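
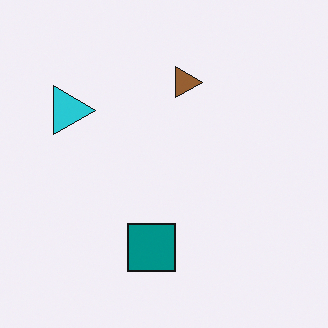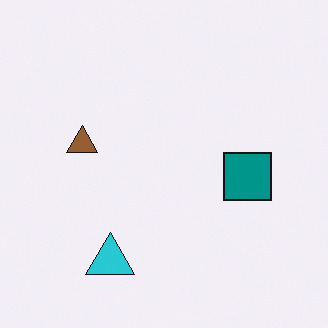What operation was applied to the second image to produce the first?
This is the original image rotated 90° clockwise.

The cyan triangle sits in the bottom of the second image and the left of the first — consistent with a whole-image 90° clockwise rotation.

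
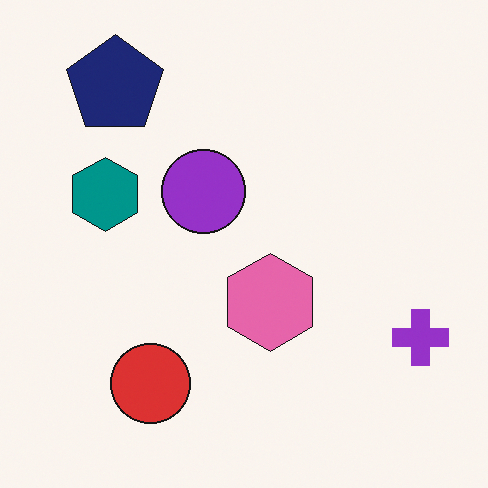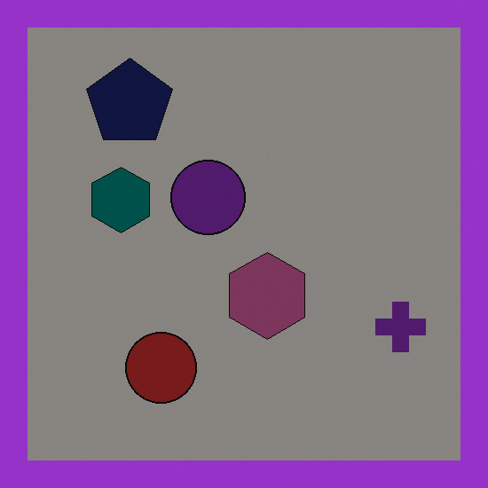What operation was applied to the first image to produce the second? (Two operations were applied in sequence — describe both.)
The image was substantially darkened, then framed with a purple border.

Every pixel — background and shapes alike — is uniformly darkened. A solid purple frame runs around the edge of the second image, with the content slightly shrunk inside it.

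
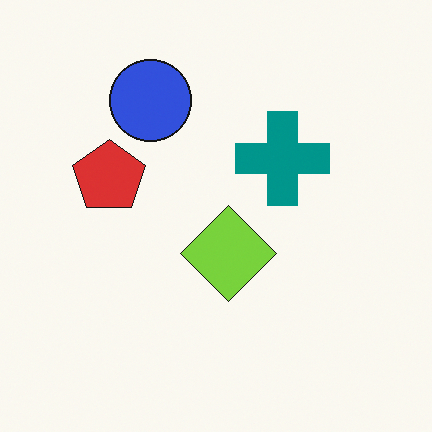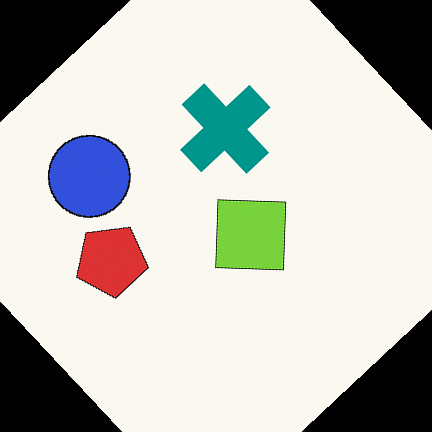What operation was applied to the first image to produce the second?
The transformation is: rotated counter-clockwise by a large amount — several tens of degrees.

Every shape is tilted by the same angle and the image corners show triangular fill wedges — a whole-image rotation by a non-right angle.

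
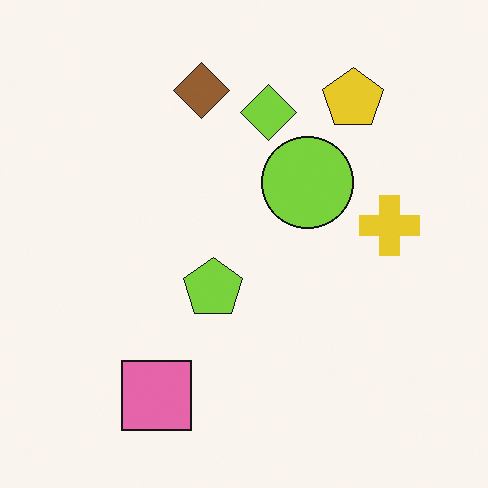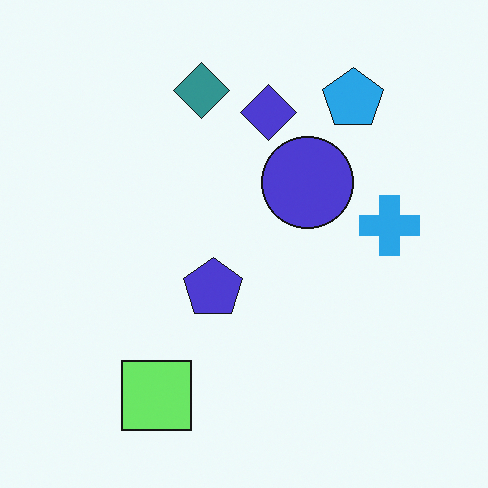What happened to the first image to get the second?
The transformation is: hue-shifted through roughly a third of the color wheel.

Every shape's color has rotated by the same amount around the hue wheel — a uniform hue shift.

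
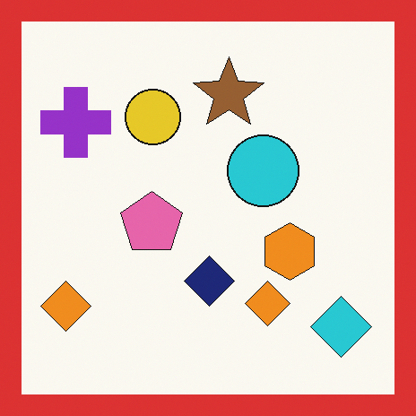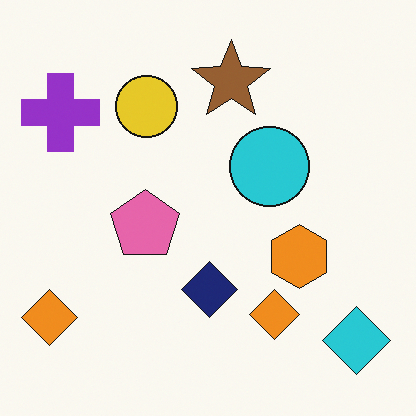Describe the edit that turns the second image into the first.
The first image is the second framed with a red border.

A solid red frame runs around the edge of the first image, with the content slightly shrunk inside it.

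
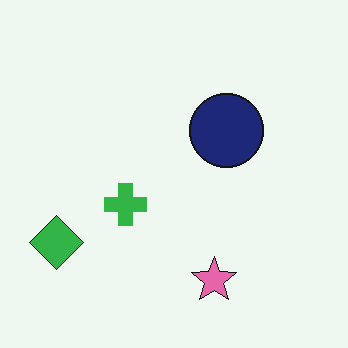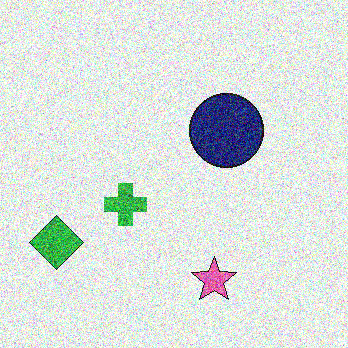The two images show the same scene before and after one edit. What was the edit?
This is the original image degraded with heavy additive noise.

Random speckle covers the whole image, including the flat background.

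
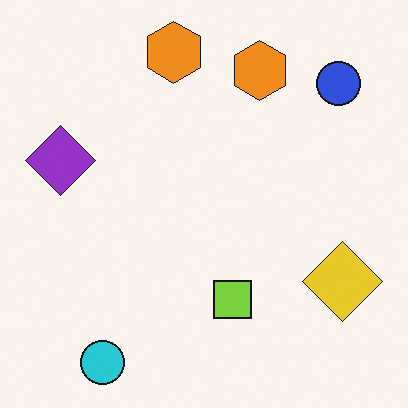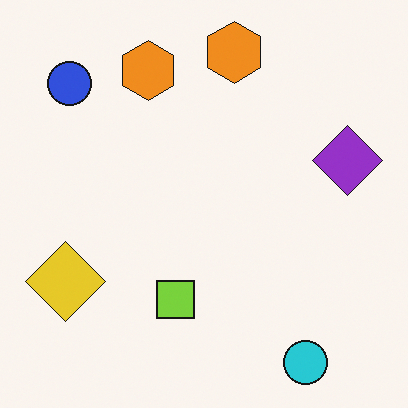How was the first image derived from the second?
The transformation is: flipped horizontally (left ↔ right).

The purple diamond is in the right of the second image and the left of the first — shapes on opposite sides of the vertical midline have swapped in a mirror flip.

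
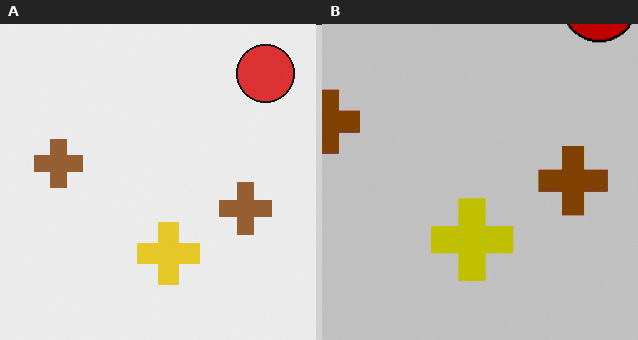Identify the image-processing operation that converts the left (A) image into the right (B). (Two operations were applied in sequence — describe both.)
The right (B) image is the left (A) cropped slightly and scaled back up, then aggressively posterized.

The visible shapes are larger and the field of view is narrower; shapes near the original edges may be partly or wholly outside the frame — a crop-and-rescale. Each flat color has snapped to a coarser quantized level — most visibly, the near-white background has dropped to a flat grey.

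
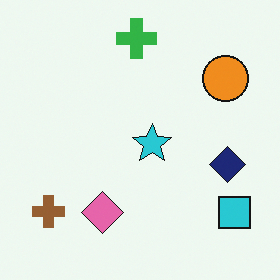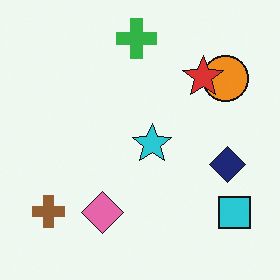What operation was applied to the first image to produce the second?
The second image is the first overlaid with an additional red star.

A red star appears in the second image that is absent from the first.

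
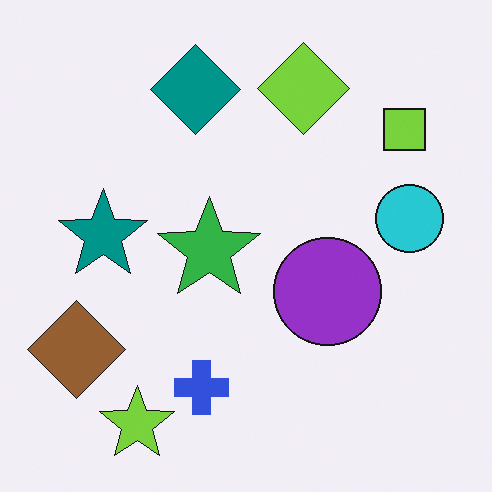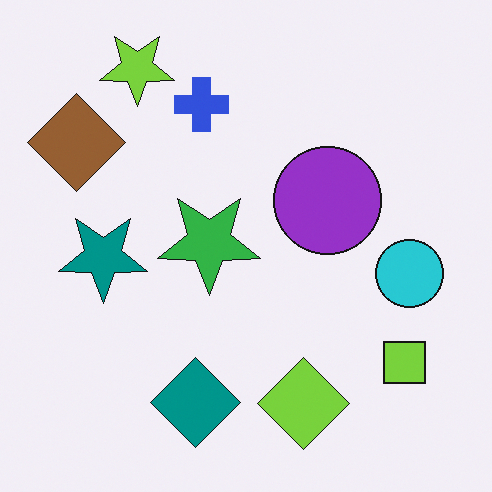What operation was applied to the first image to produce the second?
The image was flipped vertically (top ↔ bottom).

The lime star is in the bottom-left of the first image and the top-left of the second — shapes on opposite sides of the horizontal midline have swapped in a mirror flip.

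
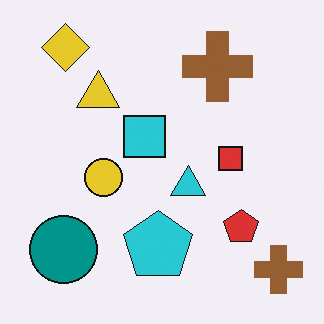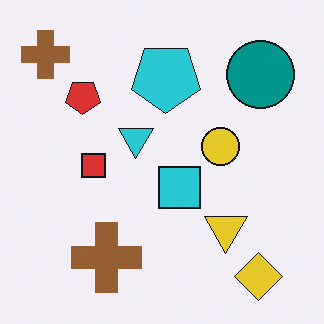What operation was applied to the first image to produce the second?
The image was rotated 180°.

The yellow diamond sits in the top-left of the first image and the bottom-right of the second — consistent with a whole-image 180° rotation.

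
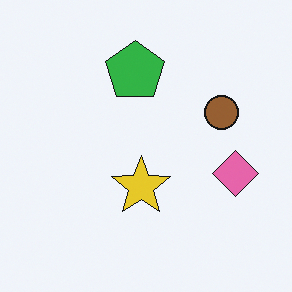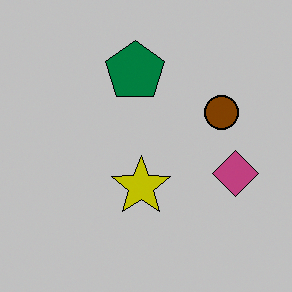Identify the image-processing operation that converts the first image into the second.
Heavily posterized to just a handful of flat colors.

Each flat color has snapped to a coarser quantized level — most visibly, the near-white background has dropped to a flat grey.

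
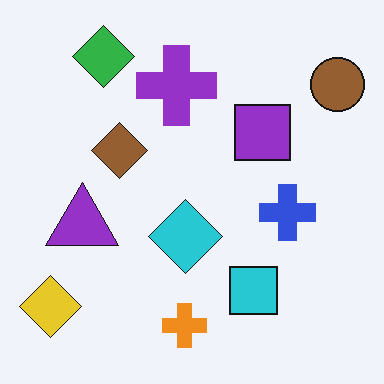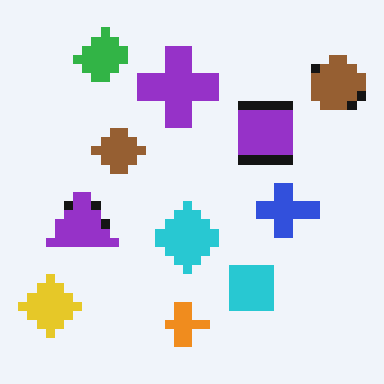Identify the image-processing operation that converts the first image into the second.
The second image is the first coarsely pixelated.

Shapes are reduced to large square blocks; fine edges and outlines are lost — a downscale-then-upscale (mosaic) effect.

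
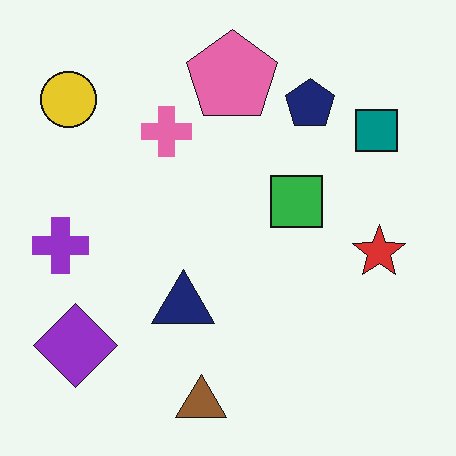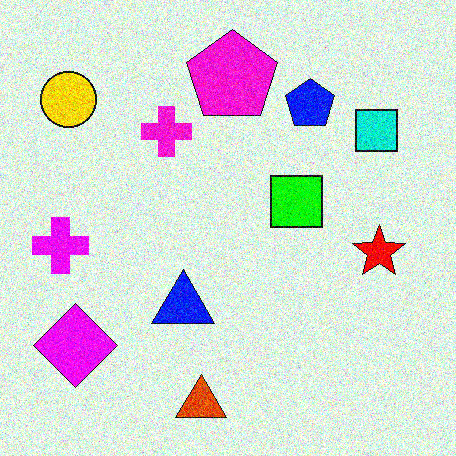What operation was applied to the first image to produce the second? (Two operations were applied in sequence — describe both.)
Made much more vivid (saturation change), then degraded with heavy additive noise.

All colors are more vivid — a global saturation change. Random speckle covers the whole image, including the flat background.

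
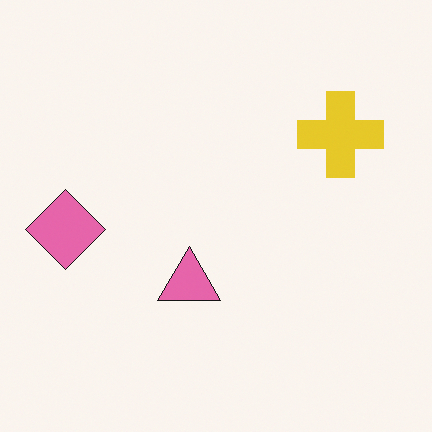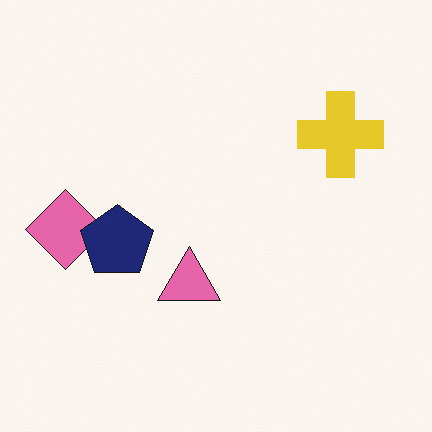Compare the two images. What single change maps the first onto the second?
The transformation is: overlaid with an additional navy pentagon.

A navy pentagon appears in the second image that is absent from the first.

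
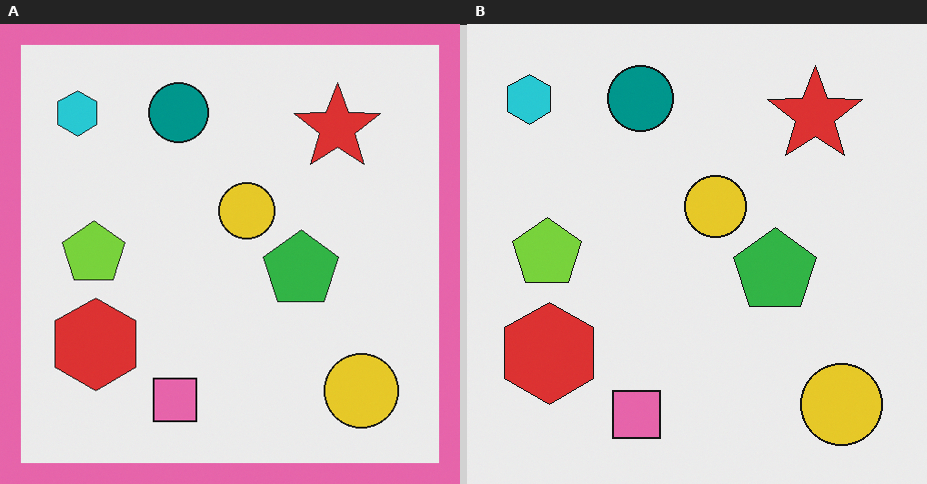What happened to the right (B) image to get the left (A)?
The image was framed with a pink border.

A solid pink frame runs around the edge of the left (A) image, with the content slightly shrunk inside it.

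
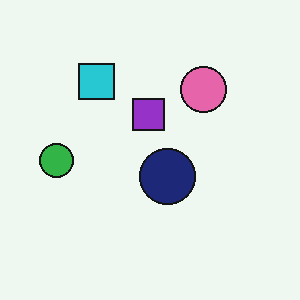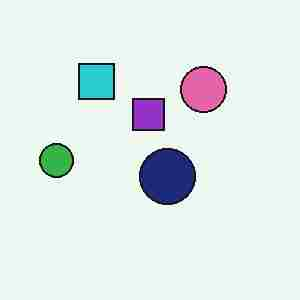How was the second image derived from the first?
This is the original image degraded with heavy JPEG compression.

Blocky 8×8 compression artifacts appear around shape edges and the flat background shows ringing — characteristic JPEG degradation.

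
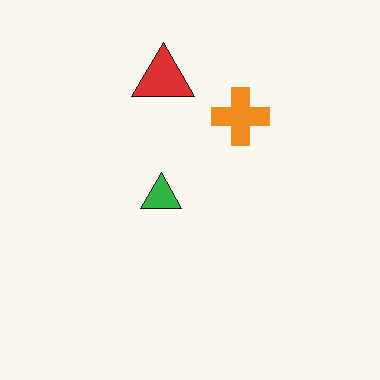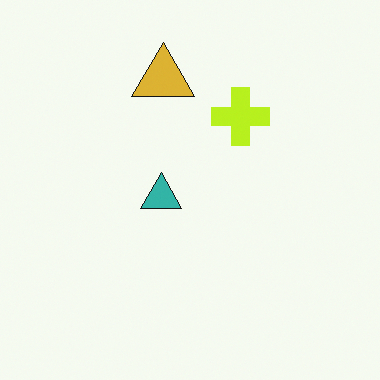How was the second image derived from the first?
The transformation is: hue-shifted slightly.

Every shape's color has rotated by the same amount around the hue wheel — a uniform hue shift.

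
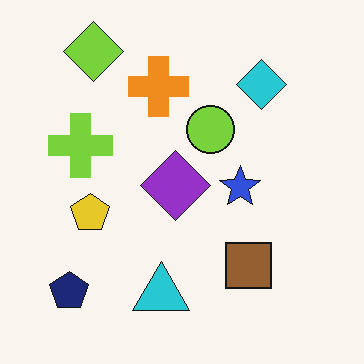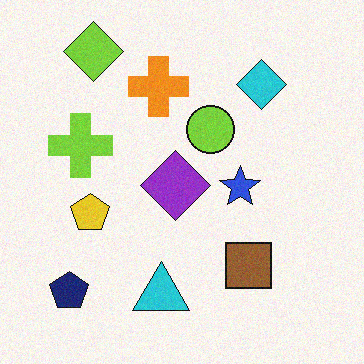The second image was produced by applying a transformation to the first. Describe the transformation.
It was degraded with light additive noise.

Random speckle covers the whole image, including the flat background.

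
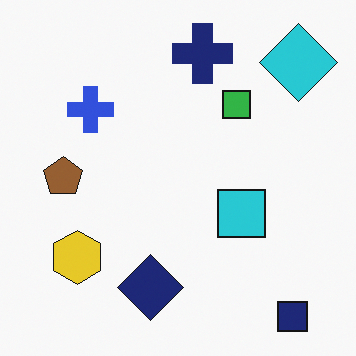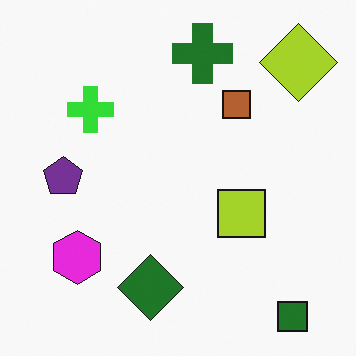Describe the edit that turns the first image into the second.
The transformation is: hue-shifted by a large amount.

Every shape's color has rotated by the same amount around the hue wheel — a uniform hue shift.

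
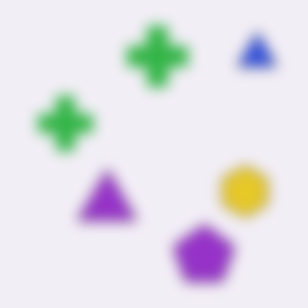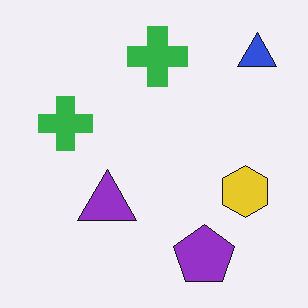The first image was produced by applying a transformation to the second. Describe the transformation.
The first image is the second heavily blurred.

Shape edges and outlines are uniformly softened across the whole image.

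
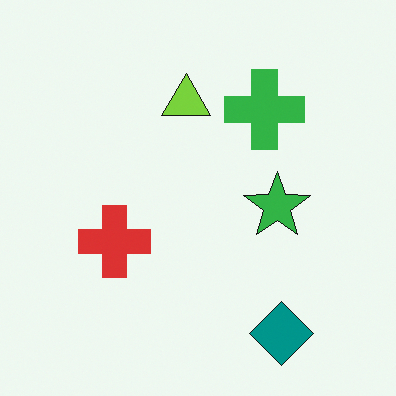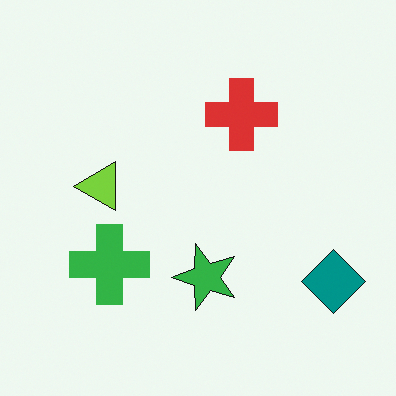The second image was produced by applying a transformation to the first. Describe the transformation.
It was transposed (reflected across the top-left ↔ bottom-right diagonal).

Shapes have swapped their row and column positions — what was in the top-right is now in the bottom-left — a diagonal reflection.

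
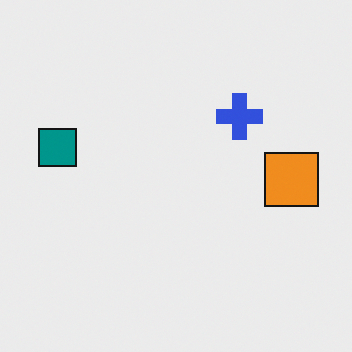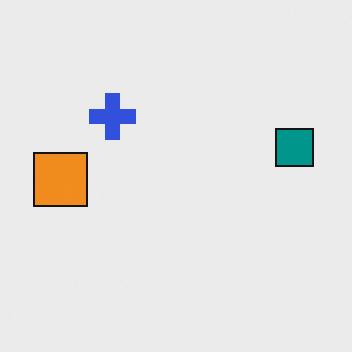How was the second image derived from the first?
This is the original image flipped horizontally (left ↔ right).

The teal square is in the left of the first image and the right of the second — shapes on opposite sides of the vertical midline have swapped in a mirror flip.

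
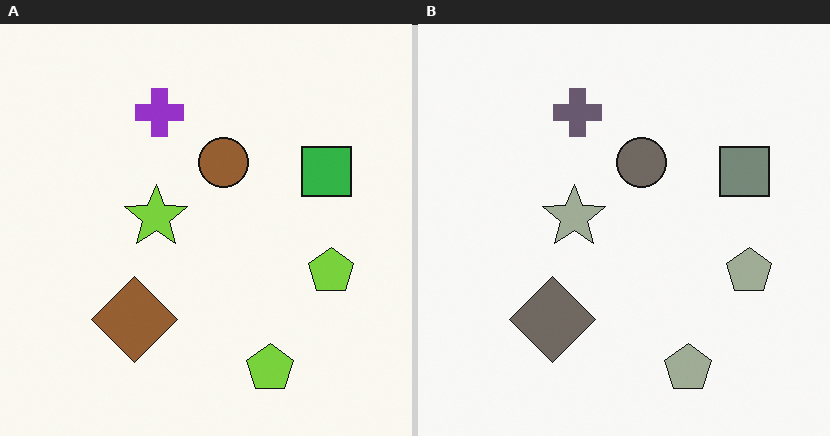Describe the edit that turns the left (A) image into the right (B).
The transformation is: made much more muted (saturation change).

All colors are more muted and greyish — a global saturation change.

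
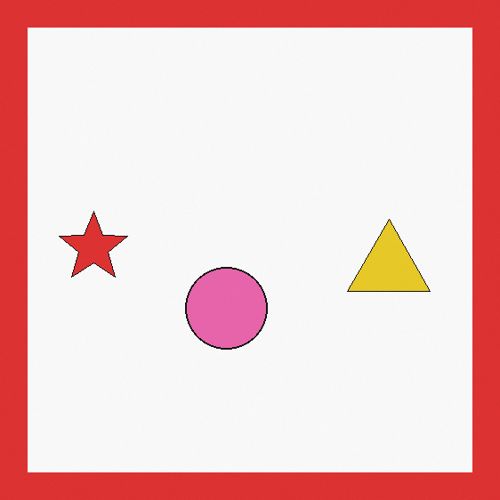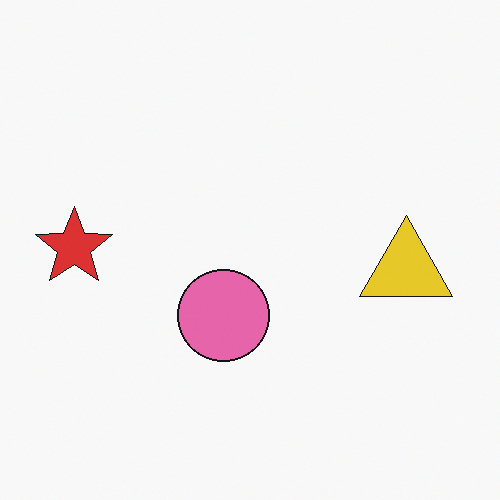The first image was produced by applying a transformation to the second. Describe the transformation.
The first image is the second framed with a red border.

A solid red frame runs around the edge of the first image, with the content slightly shrunk inside it.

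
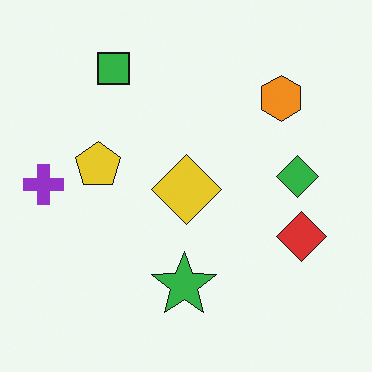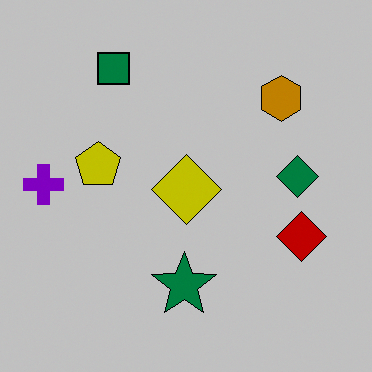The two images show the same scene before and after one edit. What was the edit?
This is the original image heavily posterized to just a handful of flat colors.

Each flat color has snapped to a coarser quantized level — most visibly, the near-white background has dropped to a flat grey.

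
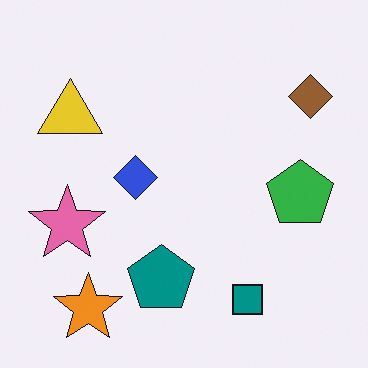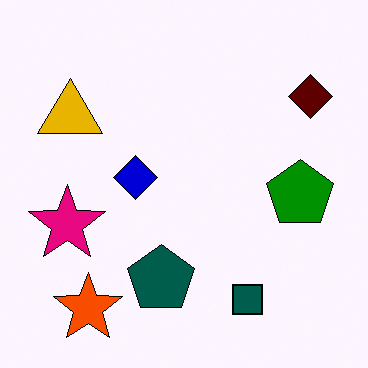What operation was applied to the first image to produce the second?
The transformation is: given much higher contrast.

Tones are pushed away from mid-grey across the whole image — a global contrast change.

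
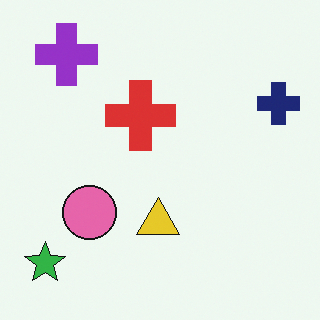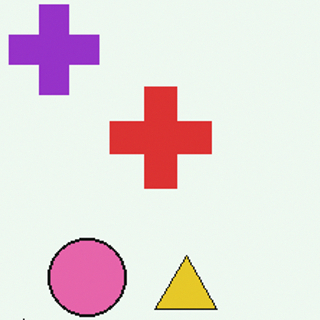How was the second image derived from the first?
The image was cropped slightly and scaled back up.

The visible shapes are larger and the field of view is narrower; shapes near the original edges may be partly or wholly outside the frame — a crop-and-rescale.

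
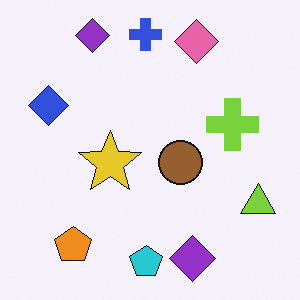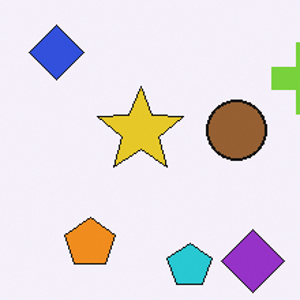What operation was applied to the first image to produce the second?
The image was cropped to a modestly smaller region and rescaled.

The visible shapes are larger and the field of view is narrower; shapes near the original edges may be partly or wholly outside the frame — a crop-and-rescale.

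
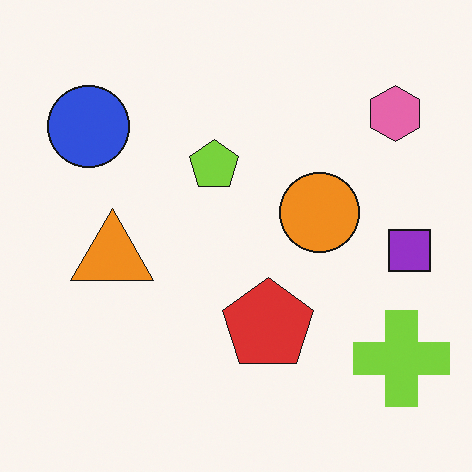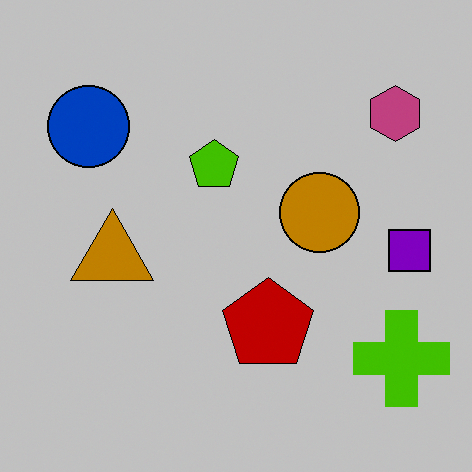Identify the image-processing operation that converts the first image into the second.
It was heavily posterized to just a handful of flat colors.

Each flat color has snapped to a coarser quantized level — most visibly, the near-white background has dropped to a flat grey.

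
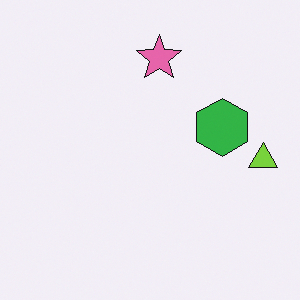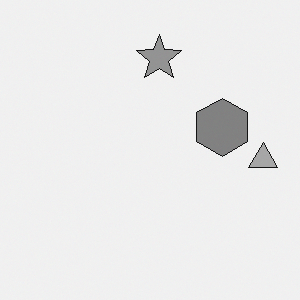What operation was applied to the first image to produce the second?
This is the original image converted to grayscale.

All color is removed — every shape is now a shade of grey.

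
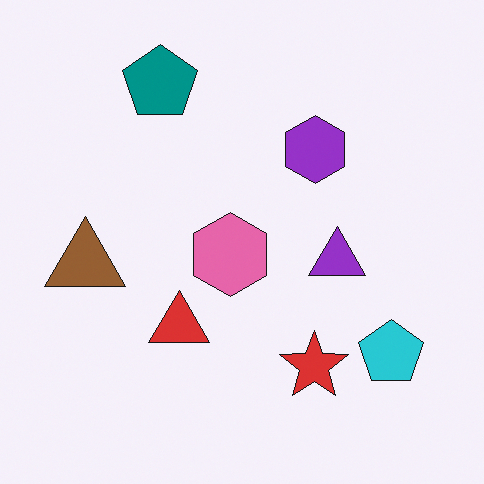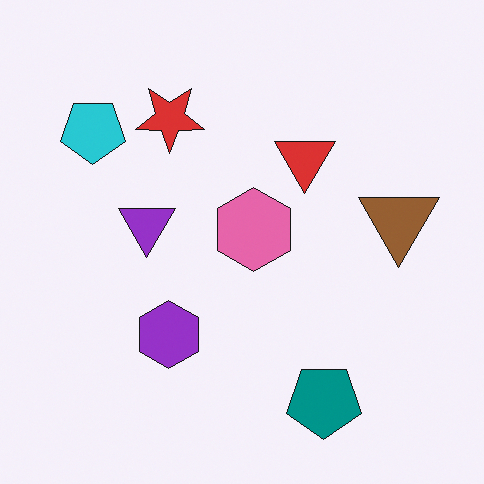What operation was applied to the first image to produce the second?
The image was rotated 180°.

The cyan pentagon sits in the bottom-right of the first image and the top-left of the second — consistent with a whole-image 180° rotation.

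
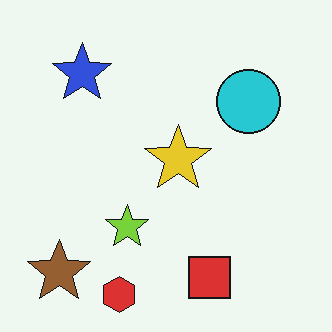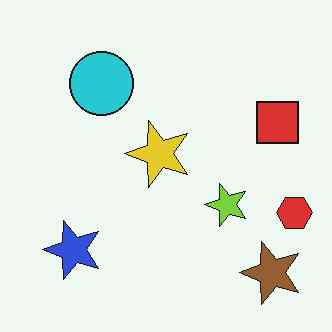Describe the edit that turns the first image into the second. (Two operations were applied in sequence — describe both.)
Rotated 90° counter-clockwise, then given moderate JPEG compression.

The brown star sits in the bottom-left of the first image and the bottom-right of the second — consistent with a whole-image 90° counter-clockwise rotation. Blocky 8×8 compression artifacts appear around shape edges and the flat background shows ringing — characteristic JPEG degradation.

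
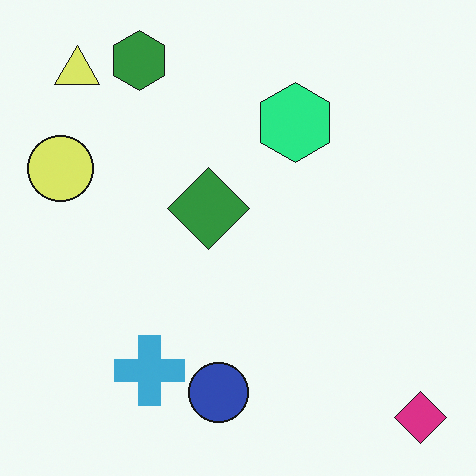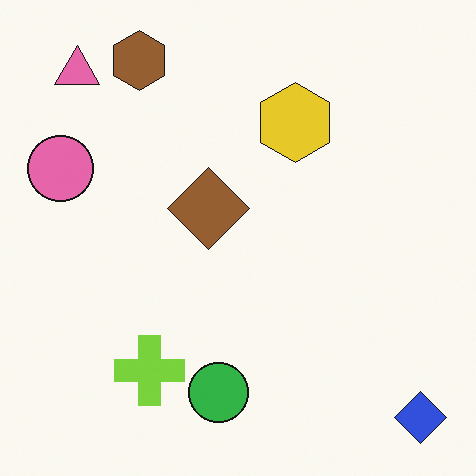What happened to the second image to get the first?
The first image is the second hue-shifted through roughly a third of the color wheel.

Every shape's color has rotated by the same amount around the hue wheel — a uniform hue shift.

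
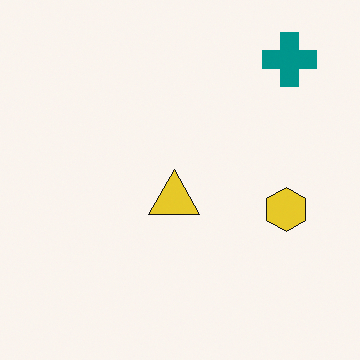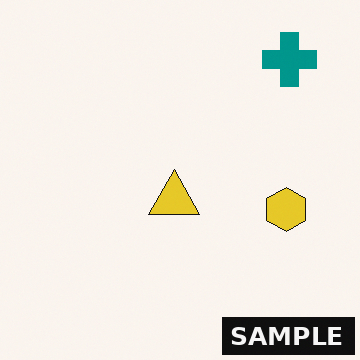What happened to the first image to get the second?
Watermarked with the text "SAMPLE" in the lower-right corner.

A dark label reading "SAMPLE" appears in the lower-right corner.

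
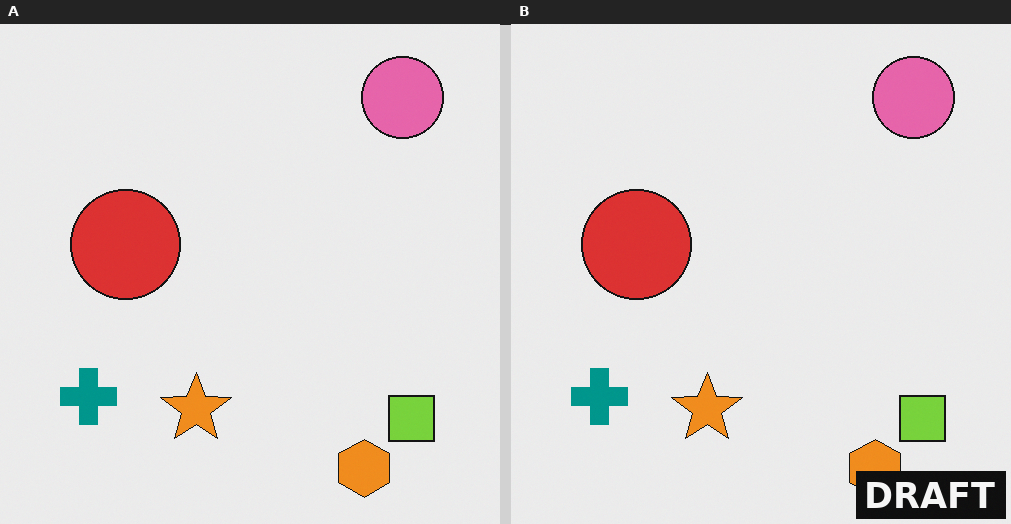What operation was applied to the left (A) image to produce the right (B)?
The right (B) image is the left (A) watermarked with the text "DRAFT" in the lower-right corner.

A dark label reading "DRAFT" appears in the lower-right corner.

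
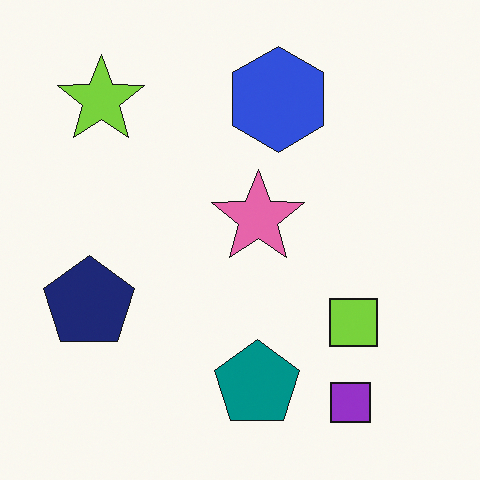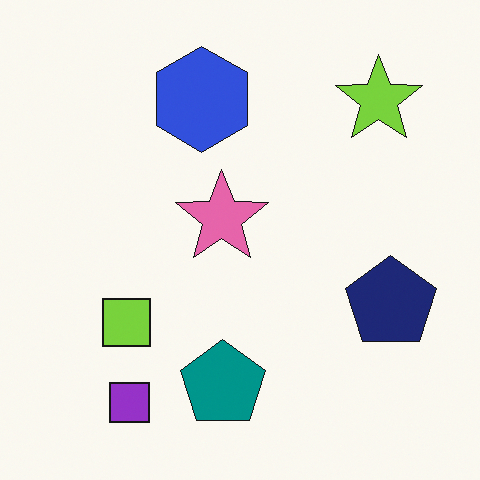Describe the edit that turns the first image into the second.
The transformation is: flipped horizontally (left ↔ right).

The navy pentagon is in the left of the first image and the right of the second — shapes on opposite sides of the vertical midline have swapped in a mirror flip.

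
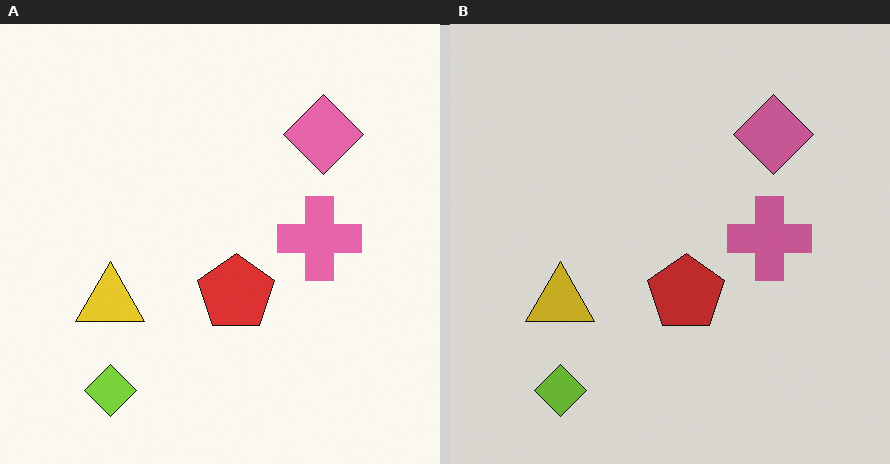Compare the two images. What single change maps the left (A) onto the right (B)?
The transformation is: darkened a little.

Every pixel — background and shapes alike — is uniformly darkened.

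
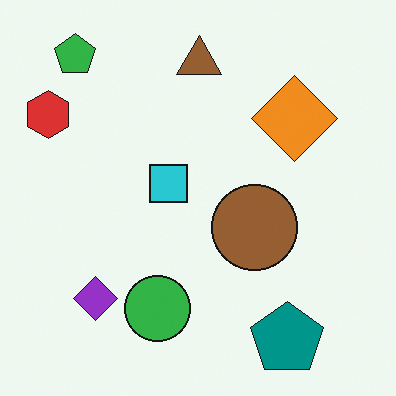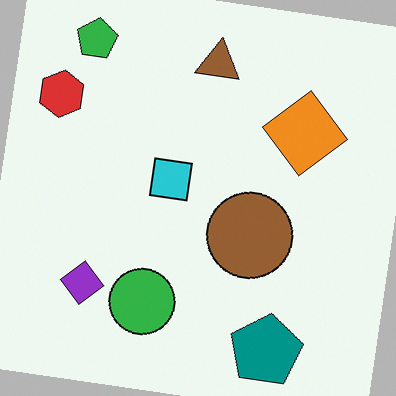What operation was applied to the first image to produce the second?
The second image is the first rotated clockwise by a small amount.

Every shape is tilted by the same angle and the image corners show triangular fill wedges — a whole-image rotation by a non-right angle.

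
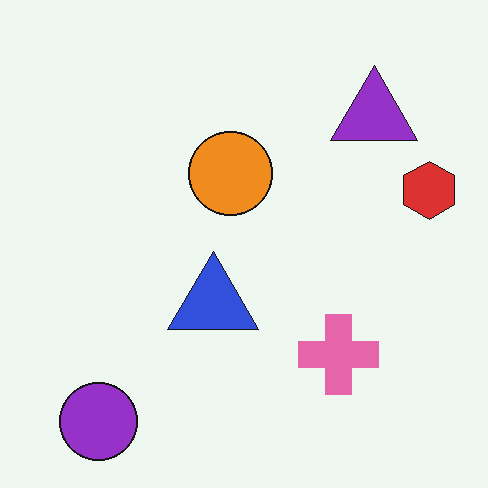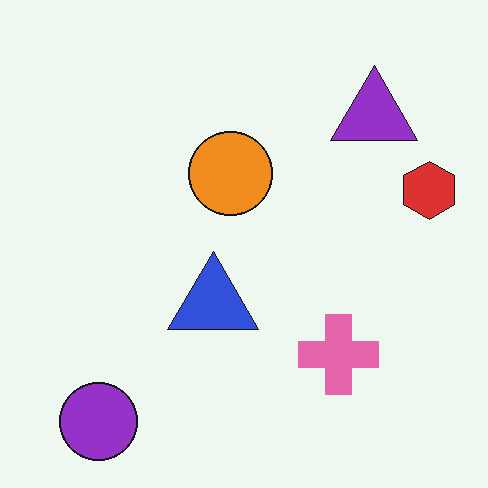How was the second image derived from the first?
Given moderate JPEG compression.

Blocky 8×8 compression artifacts appear around shape edges and the flat background shows ringing — characteristic JPEG degradation.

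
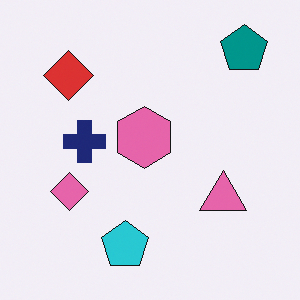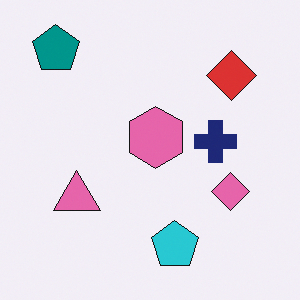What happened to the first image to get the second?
It was flipped horizontally (left ↔ right).

The teal pentagon is in the top-right of the first image and the top-left of the second — shapes on opposite sides of the vertical midline have swapped in a mirror flip.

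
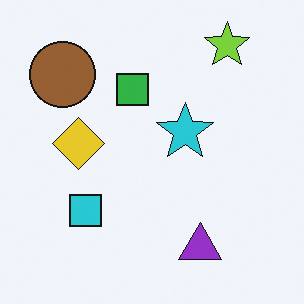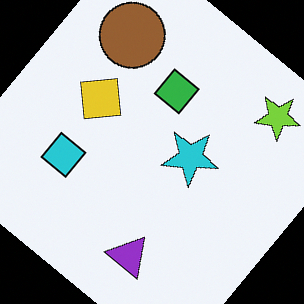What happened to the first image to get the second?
Rotated clockwise by a large amount — several tens of degrees.

Every shape is tilted by the same angle and the image corners show triangular fill wedges — a whole-image rotation by a non-right angle.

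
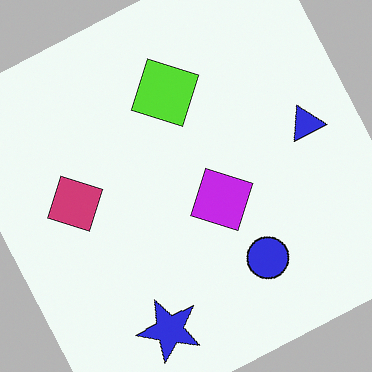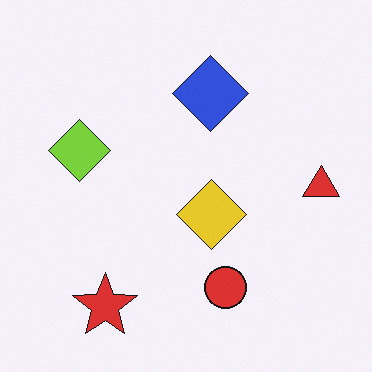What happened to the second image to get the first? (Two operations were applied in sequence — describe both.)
The first image is the second rotated counter-clockwise by a clearly visible amount, then hue-shifted through roughly half the color wheel.

Every shape is tilted by the same angle and the image corners show triangular fill wedges — a whole-image rotation by a non-right angle. Every shape's color has rotated by the same amount around the hue wheel — a uniform hue shift.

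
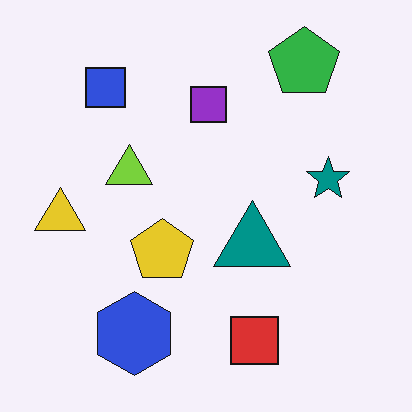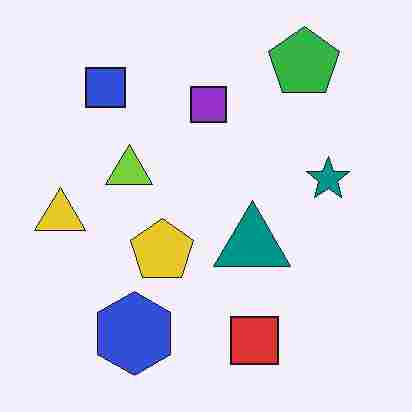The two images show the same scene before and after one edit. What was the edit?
This is the original image heavily JPEG-compressed with obvious blocking artifacts.

Blocky 8×8 compression artifacts appear around shape edges and the flat background shows ringing — characteristic JPEG degradation.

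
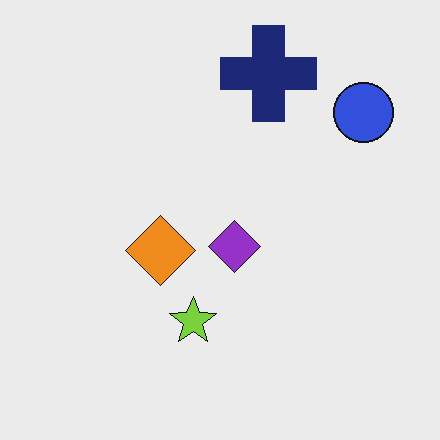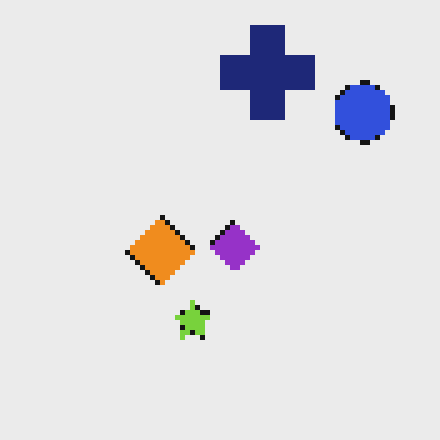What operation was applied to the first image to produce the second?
The transformation is: mildly pixelated.

Shapes are reduced to large square blocks; fine edges and outlines are lost — a downscale-then-upscale (mosaic) effect.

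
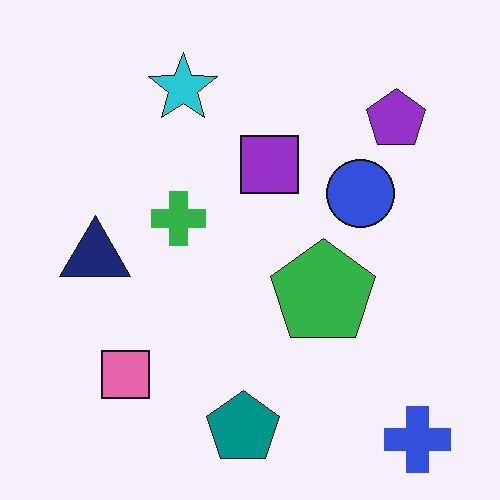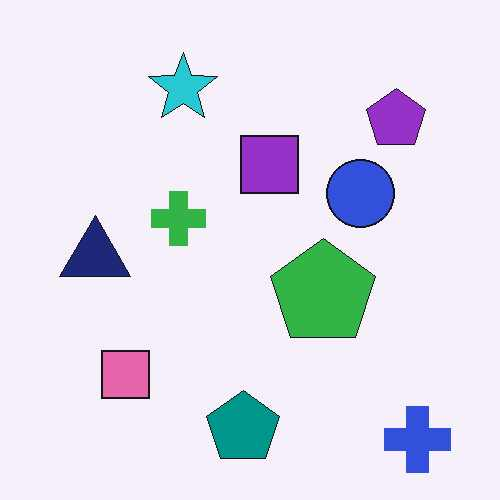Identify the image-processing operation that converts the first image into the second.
The transformation is: given moderate JPEG compression.

Blocky 8×8 compression artifacts appear around shape edges and the flat background shows ringing — characteristic JPEG degradation.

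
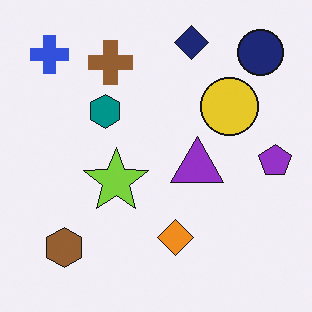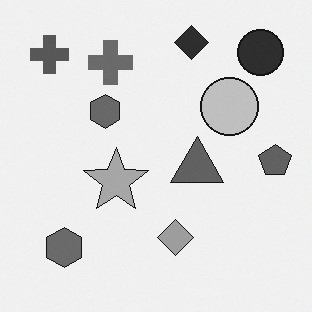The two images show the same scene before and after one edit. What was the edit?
The second image is the first converted to grayscale.

All color is removed — every shape is now a shade of grey.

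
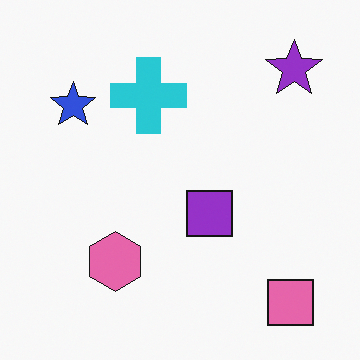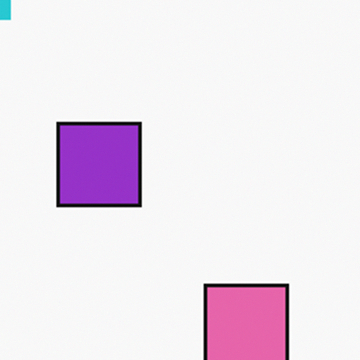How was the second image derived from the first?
The transformation is: cropped to a noticeably smaller region and rescaled.

The visible shapes are larger and the field of view is narrower; shapes near the original edges may be partly or wholly outside the frame — a crop-and-rescale.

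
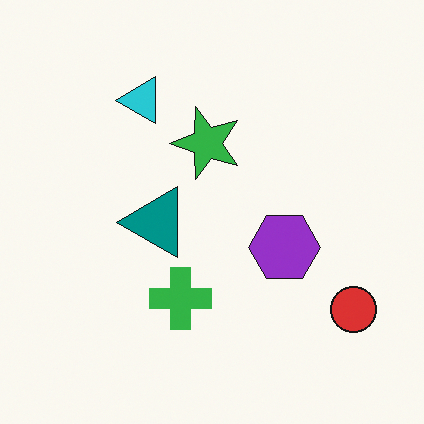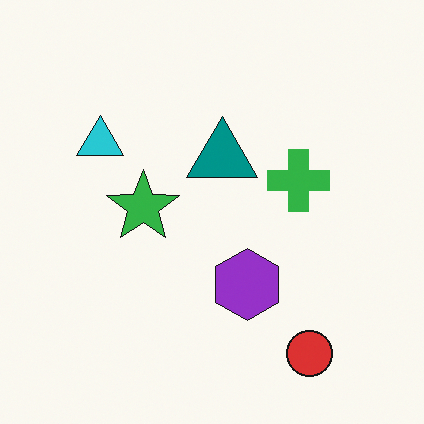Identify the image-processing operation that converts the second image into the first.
This is the original image transposed (reflected across the top-left ↔ bottom-right diagonal).

Shapes have swapped their row and column positions — what was in the top-right is now in the bottom-left — a diagonal reflection.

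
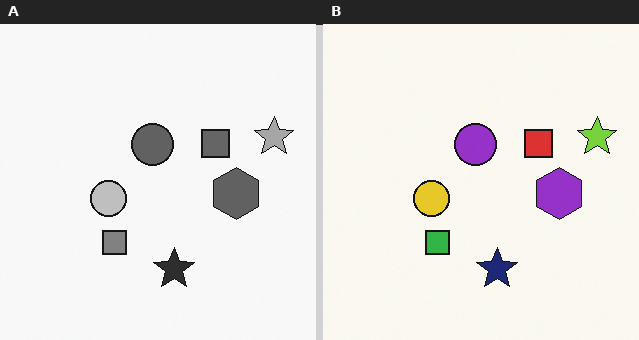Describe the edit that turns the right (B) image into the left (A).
Converted to grayscale.

All color is removed — every shape is now a shade of grey.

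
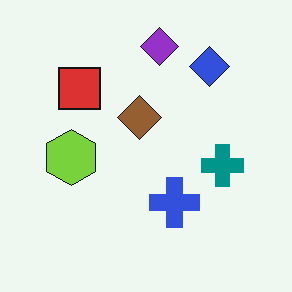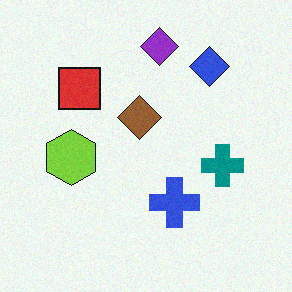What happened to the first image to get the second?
The second image is the first degraded with a light layer of grain.

Random speckle covers the whole image, including the flat background.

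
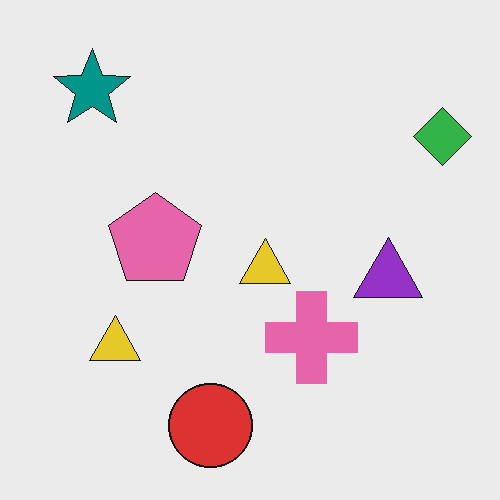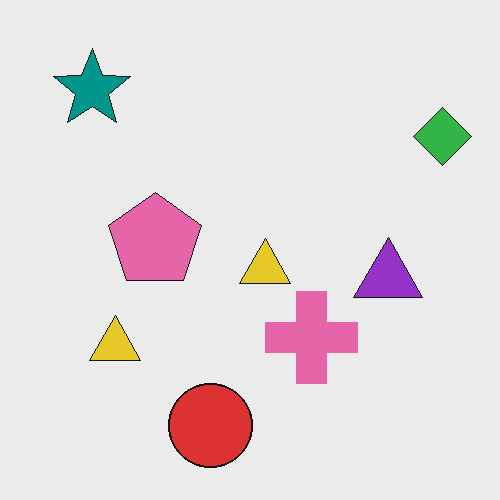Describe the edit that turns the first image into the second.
This is the original image JPEG-compressed with visible artifacts.

Blocky 8×8 compression artifacts appear around shape edges and the flat background shows ringing — characteristic JPEG degradation.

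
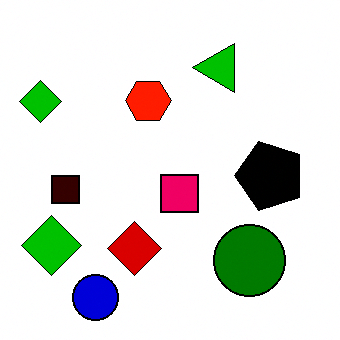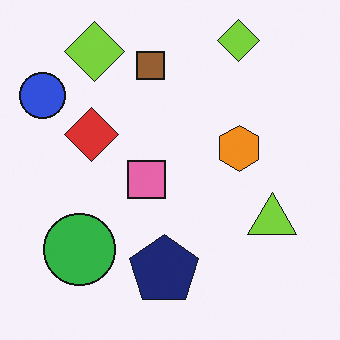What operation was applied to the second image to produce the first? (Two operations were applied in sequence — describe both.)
The image was given much higher contrast, then rotated 90° counter-clockwise.

Tones are pushed away from mid-grey across the whole image — a global contrast change. The blue circle sits in the top-left of the second image and the bottom-left of the first — consistent with a whole-image 90° counter-clockwise rotation.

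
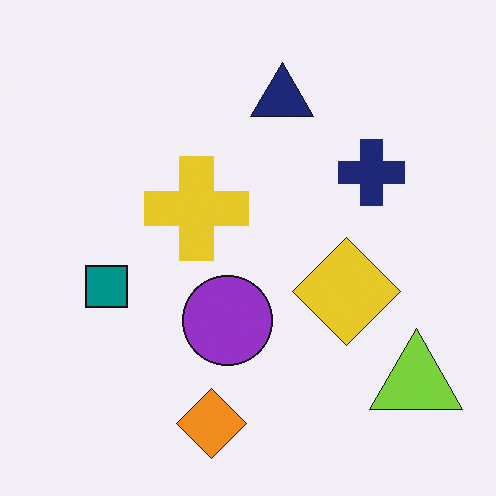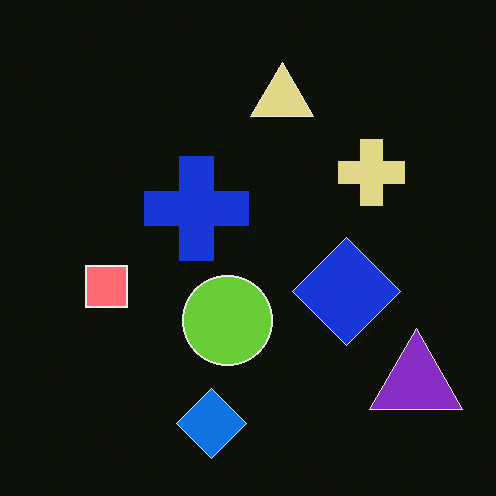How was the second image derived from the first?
Color-inverted (negative).

The light background has become dark and every shape's color is its complement — a photographic negative.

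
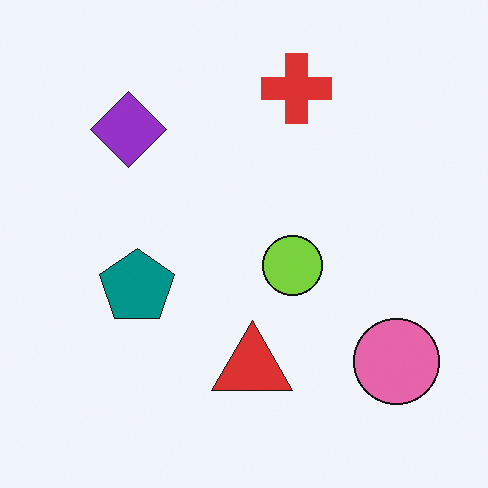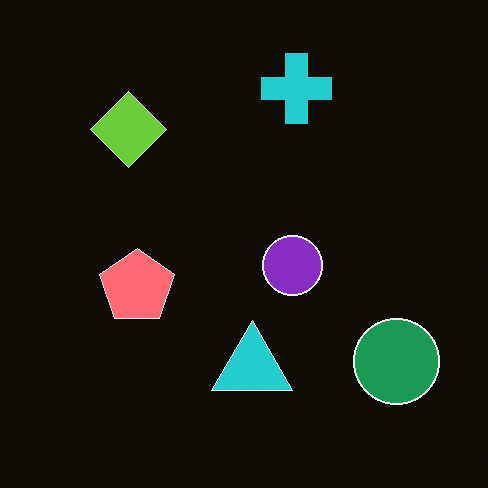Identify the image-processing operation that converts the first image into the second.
It was color-inverted (negative).

The light background has become dark and every shape's color is its complement — a photographic negative.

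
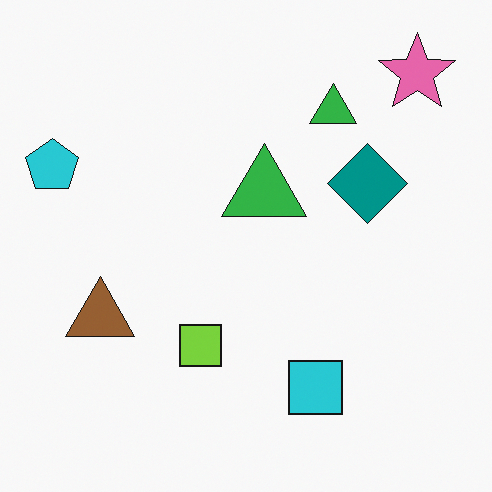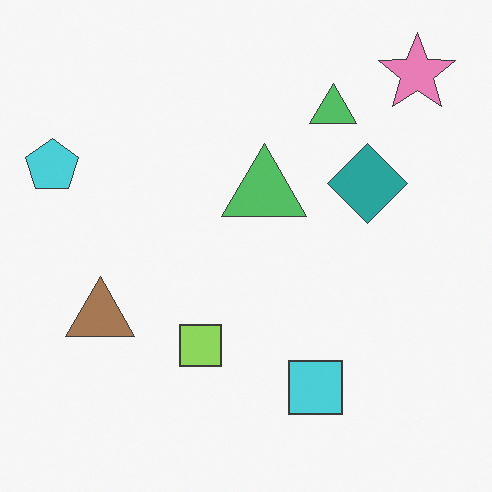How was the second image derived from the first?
The transformation is: given slightly reduced contrast.

Tones are pushed toward mid-grey across the whole image — a global contrast change.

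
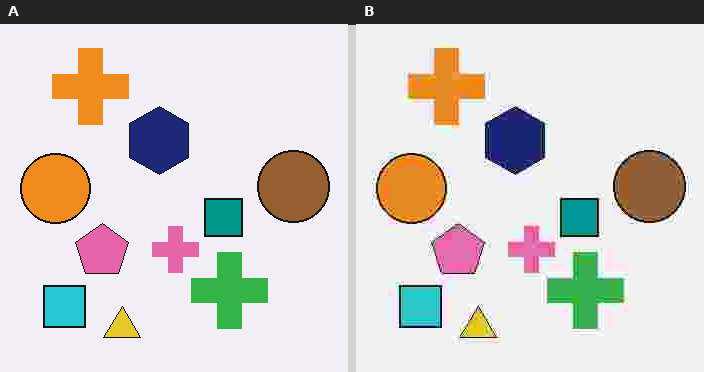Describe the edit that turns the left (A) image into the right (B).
The transformation is: heavily JPEG-compressed with obvious blocking artifacts.

Blocky 8×8 compression artifacts appear around shape edges and the flat background shows ringing — characteristic JPEG degradation.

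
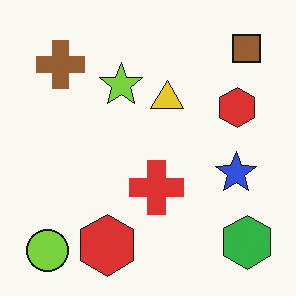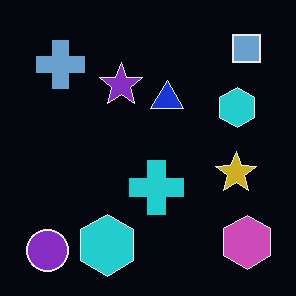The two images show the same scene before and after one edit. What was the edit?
Color-inverted (negative).

The light background has become dark and every shape's color is its complement — a photographic negative.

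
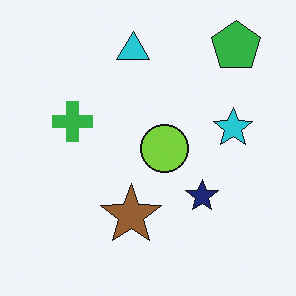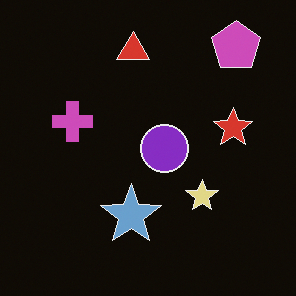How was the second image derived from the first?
This is the original image color-inverted (negative).

The light background has become dark and every shape's color is its complement — a photographic negative.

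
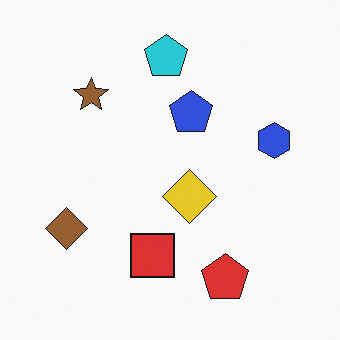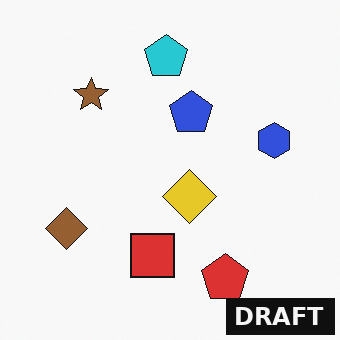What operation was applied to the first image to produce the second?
Watermarked with the text "DRAFT" in the lower-right corner.

A dark label reading "DRAFT" appears in the lower-right corner.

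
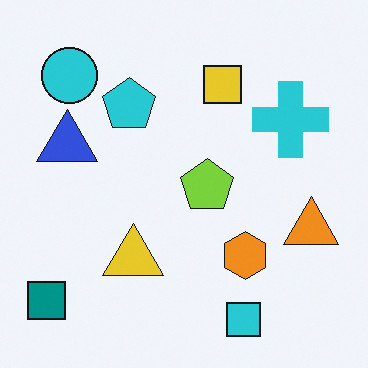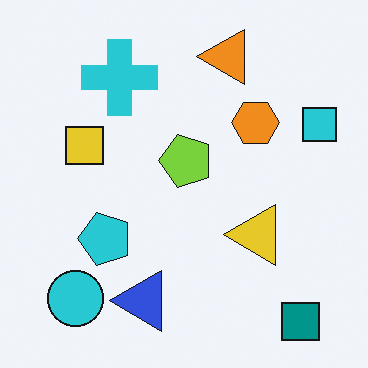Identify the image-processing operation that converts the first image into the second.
Rotated 90° counter-clockwise.

The teal square sits in the bottom-left of the first image and the bottom-right of the second — consistent with a whole-image 90° counter-clockwise rotation.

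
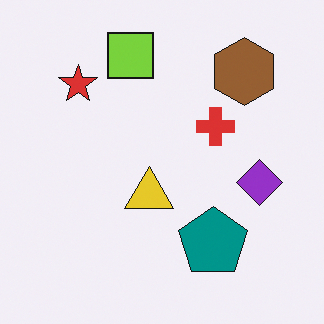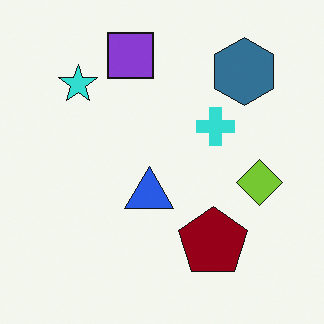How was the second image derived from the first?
It was hue-shifted by a large amount.

Every shape's color has rotated by the same amount around the hue wheel — a uniform hue shift.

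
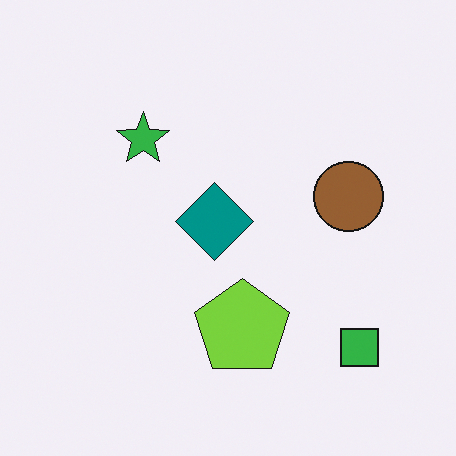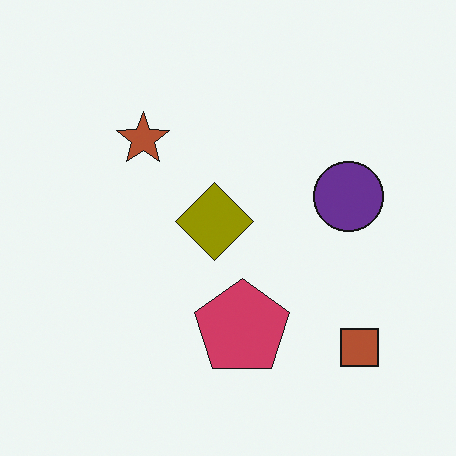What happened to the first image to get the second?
The transformation is: hue-shifted through roughly half the color wheel.

Every shape's color has rotated by the same amount around the hue wheel — a uniform hue shift.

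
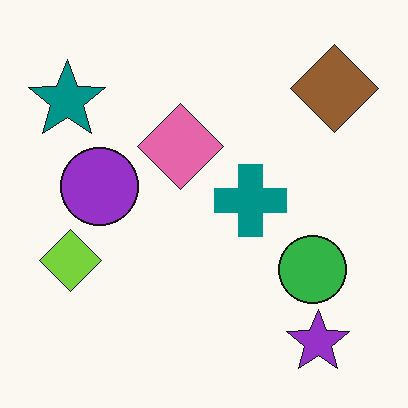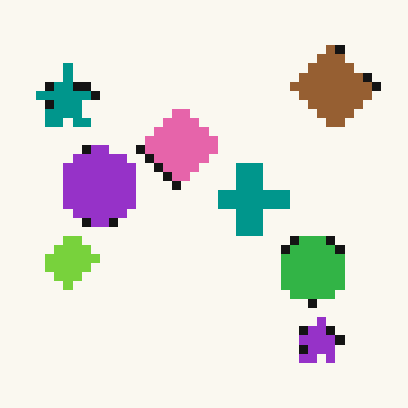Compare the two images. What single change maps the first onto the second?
The second image is the first heavily pixelated into large blocks.

Shapes are reduced to large square blocks; fine edges and outlines are lost — a downscale-then-upscale (mosaic) effect.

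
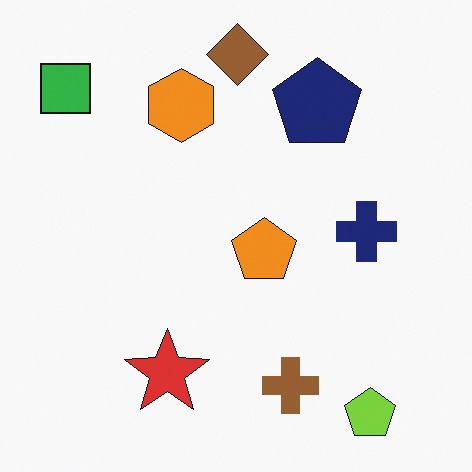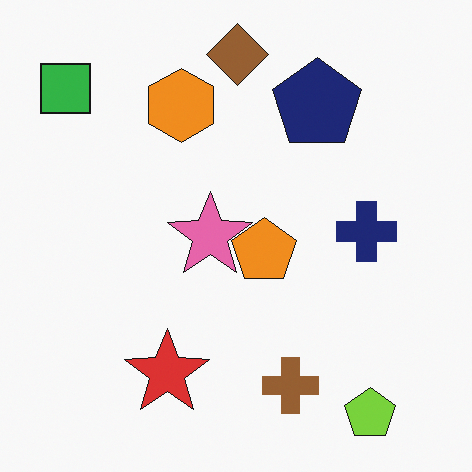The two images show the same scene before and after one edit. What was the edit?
Overlaid with an additional pink star.

A pink star appears in the second image that is absent from the first.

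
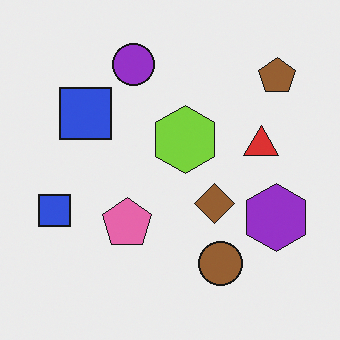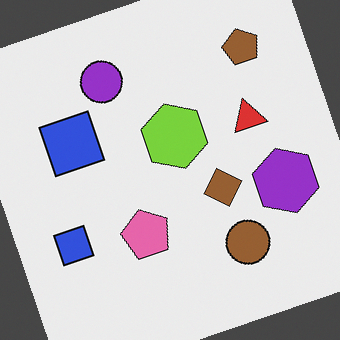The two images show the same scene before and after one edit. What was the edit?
It was rotated counter-clockwise by a moderate amount.

Every shape is tilted by the same angle and the image corners show triangular fill wedges — a whole-image rotation by a non-right angle.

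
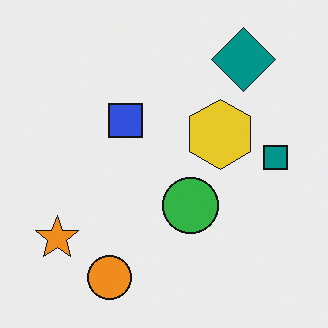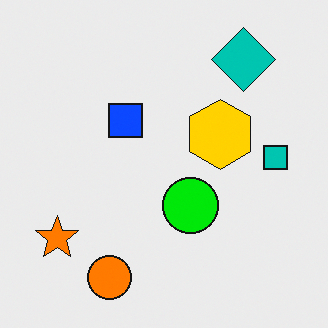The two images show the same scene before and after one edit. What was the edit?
The transformation is: made much more vivid (saturation change).

All colors are more vivid — a global saturation change.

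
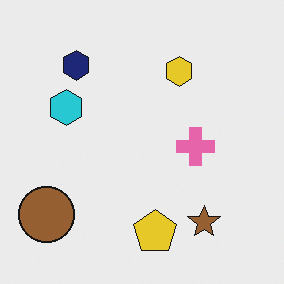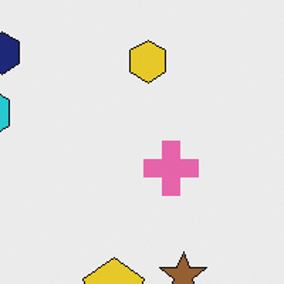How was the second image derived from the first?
It was cropped slightly and scaled back up.

The visible shapes are larger and the field of view is narrower; shapes near the original edges may be partly or wholly outside the frame — a crop-and-rescale.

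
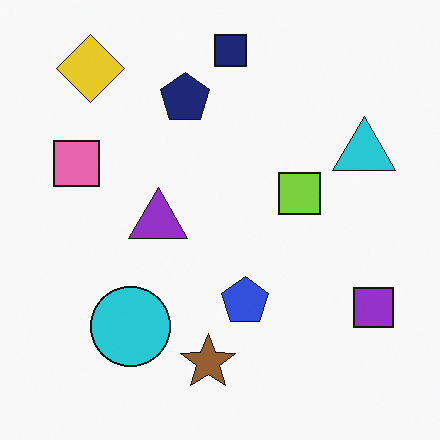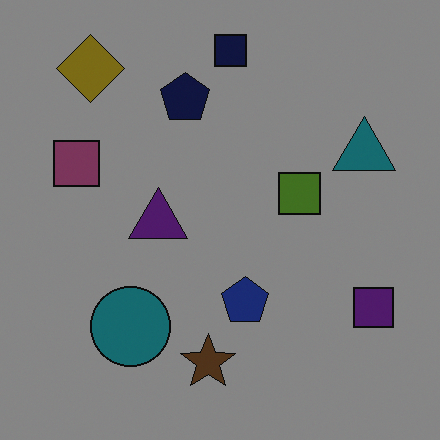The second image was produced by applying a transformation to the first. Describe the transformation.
This is the original image substantially darkened.

Every pixel — background and shapes alike — is uniformly darkened.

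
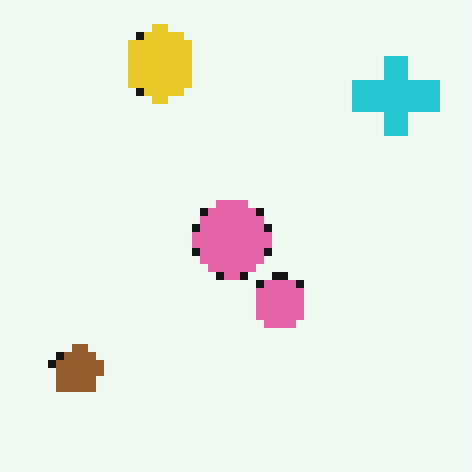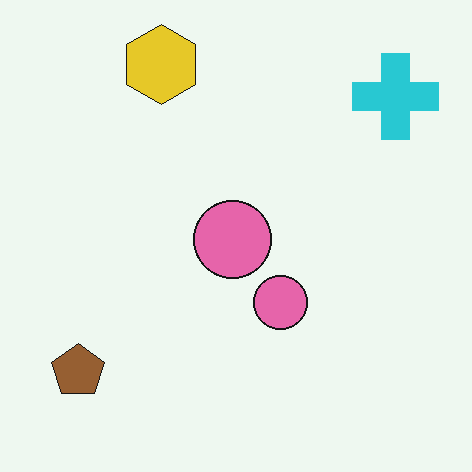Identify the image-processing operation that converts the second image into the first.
This is the original image pixelated into visible square blocks.

Shapes are reduced to large square blocks; fine edges and outlines are lost — a downscale-then-upscale (mosaic) effect.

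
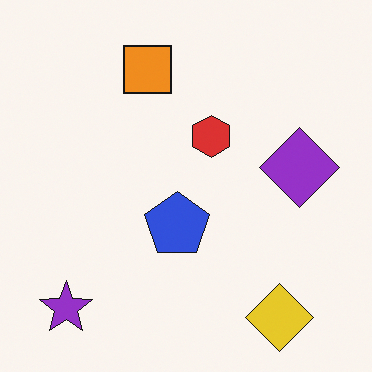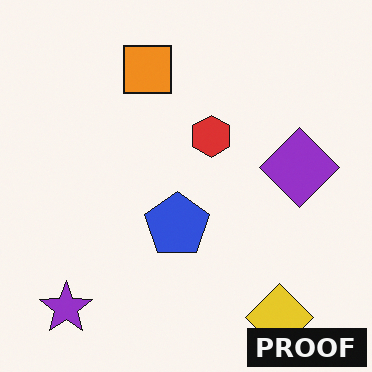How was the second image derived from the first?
This is the original image watermarked with the text "PROOF" in the lower-right corner.

A dark label reading "PROOF" appears in the lower-right corner.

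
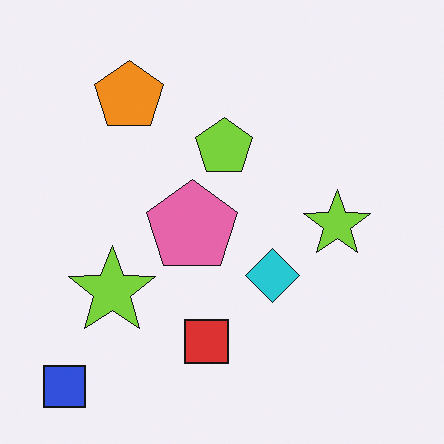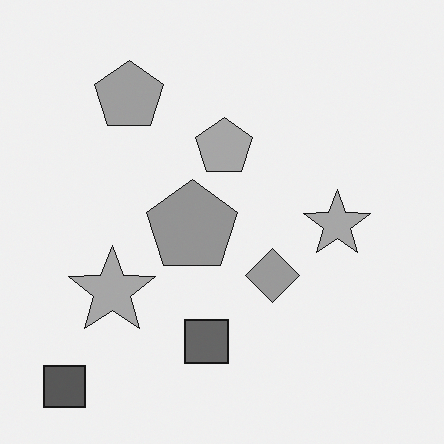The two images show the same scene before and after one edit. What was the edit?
It was converted to grayscale.

All color is removed — every shape is now a shade of grey.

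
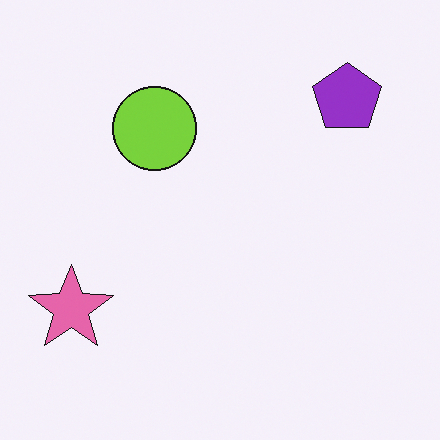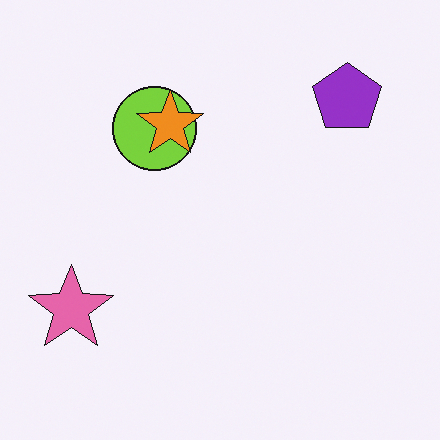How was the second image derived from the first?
The image was overlaid with an additional orange star.

An orange star appears in the second image that is absent from the first.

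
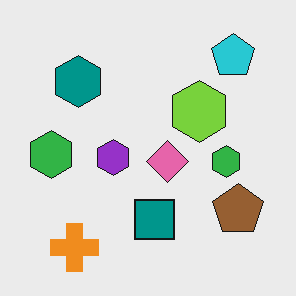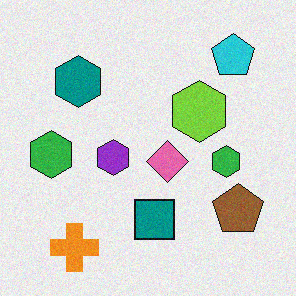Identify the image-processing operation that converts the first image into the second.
The transformation is: degraded with a light layer of grain.

Random speckle covers the whole image, including the flat background.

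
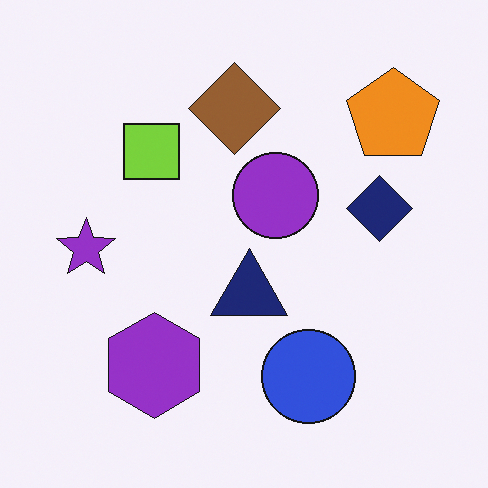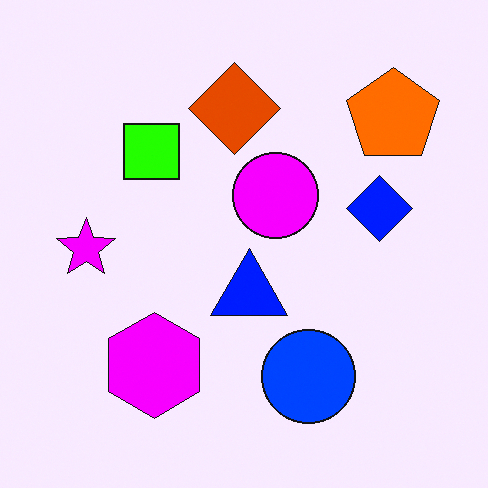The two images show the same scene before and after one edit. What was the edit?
The second image is the first heavily oversaturated.

All colors are more vivid — a global saturation change.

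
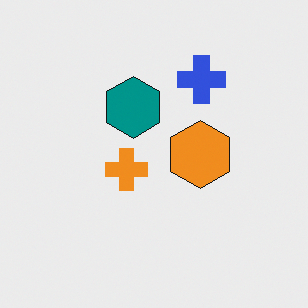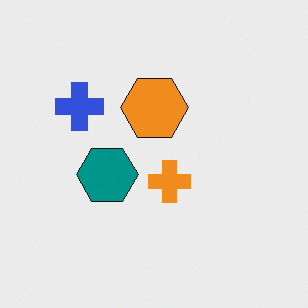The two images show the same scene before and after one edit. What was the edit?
The second image is the first rotated 90° counter-clockwise.

The blue cross sits in the top of the first image and the left of the second — consistent with a whole-image 90° counter-clockwise rotation.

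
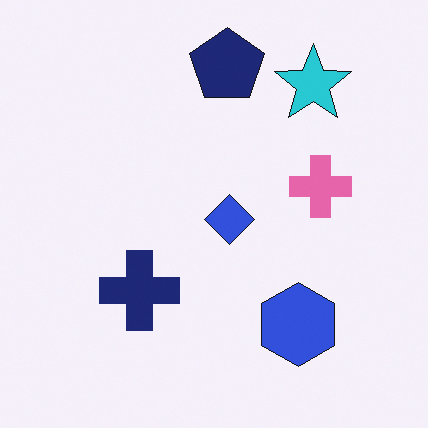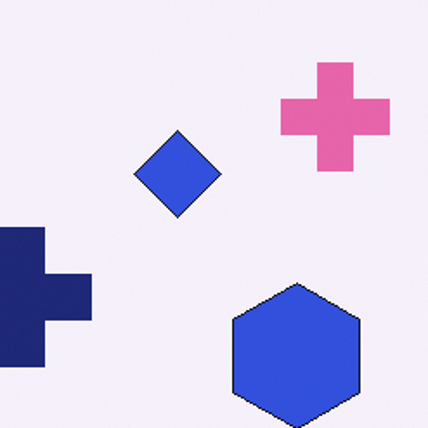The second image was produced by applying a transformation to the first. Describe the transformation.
The image was cropped tightly and scaled back up.

The visible shapes are larger and the field of view is narrower; shapes near the original edges may be partly or wholly outside the frame — a crop-and-rescale.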